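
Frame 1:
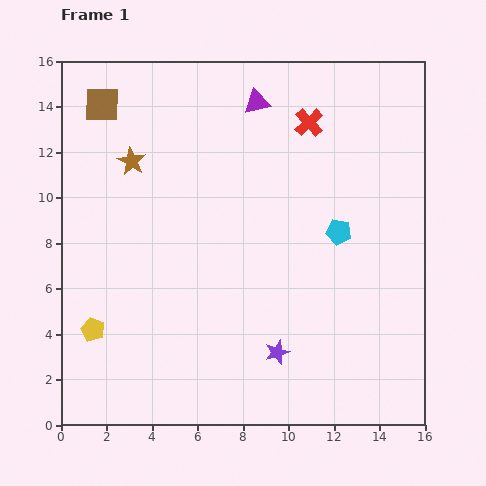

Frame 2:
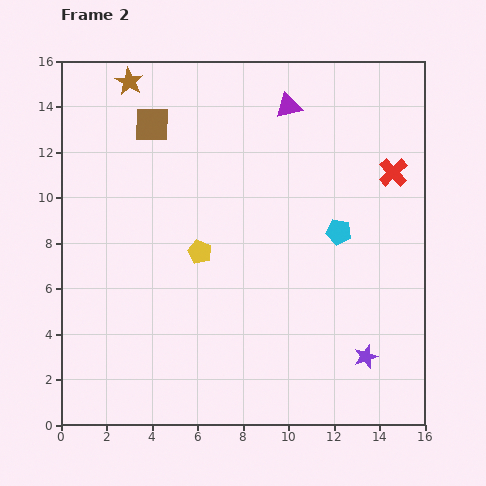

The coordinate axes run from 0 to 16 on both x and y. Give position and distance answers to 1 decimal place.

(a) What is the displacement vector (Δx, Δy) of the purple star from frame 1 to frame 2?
(3.9, -0.2)

The purple star was at (9.5, 3.2) in frame 1 and (13.4, 3.0) in frame 2.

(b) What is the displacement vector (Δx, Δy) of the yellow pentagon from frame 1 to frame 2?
(4.7, 3.4)

The yellow pentagon was at (1.4, 4.2) in frame 1 and (6.1, 7.6) in frame 2.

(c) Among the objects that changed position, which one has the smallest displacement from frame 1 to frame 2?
the purple triangle

(moved 1.4)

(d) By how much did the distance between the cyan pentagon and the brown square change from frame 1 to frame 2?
-2.3

Distance in frame 1: 11.8. Distance in frame 2: 9.5.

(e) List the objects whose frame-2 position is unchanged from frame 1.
the cyan pentagon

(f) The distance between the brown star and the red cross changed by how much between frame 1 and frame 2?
+4.3

Distance in frame 1: 8.0. Distance in frame 2: 12.3.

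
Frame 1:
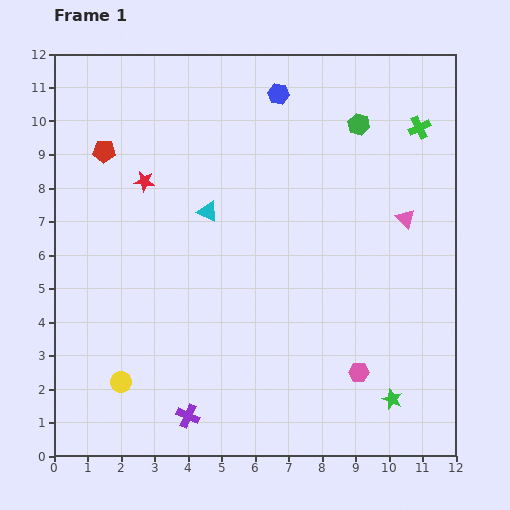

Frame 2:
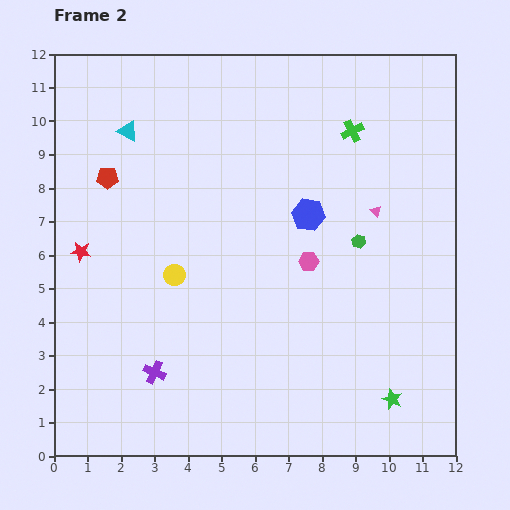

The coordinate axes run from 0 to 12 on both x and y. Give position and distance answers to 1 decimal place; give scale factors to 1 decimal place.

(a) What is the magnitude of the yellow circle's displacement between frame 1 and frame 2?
3.6

The yellow circle moved from (2.0, 2.2) to (3.6, 5.4), a distance of √(1.6² + 3.2²) ≈ 3.6.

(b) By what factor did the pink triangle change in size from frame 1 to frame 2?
0.6×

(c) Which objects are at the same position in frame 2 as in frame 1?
the green star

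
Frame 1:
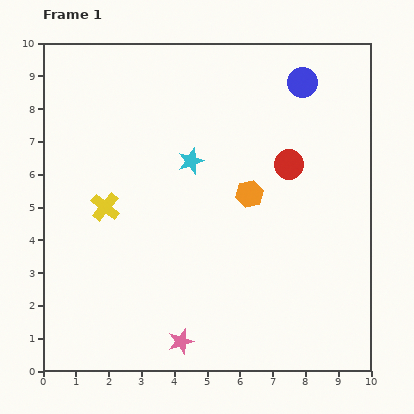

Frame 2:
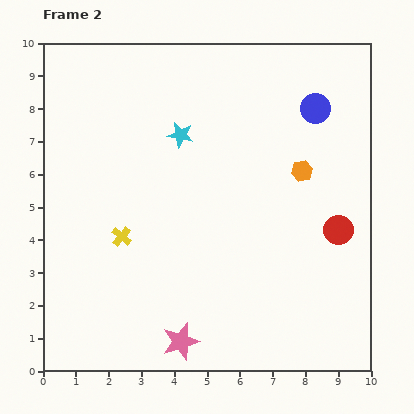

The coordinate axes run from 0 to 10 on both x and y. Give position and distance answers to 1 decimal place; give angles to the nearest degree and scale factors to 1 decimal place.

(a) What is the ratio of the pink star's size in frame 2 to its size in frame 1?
1.5×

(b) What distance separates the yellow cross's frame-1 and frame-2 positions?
1.0

The yellow cross moved from (1.9, 5.0) to (2.4, 4.1), a distance of √(0.5² + 0.9²) ≈ 1.0.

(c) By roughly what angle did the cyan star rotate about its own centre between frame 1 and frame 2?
30° clockwise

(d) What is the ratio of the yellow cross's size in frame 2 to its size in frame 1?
0.7×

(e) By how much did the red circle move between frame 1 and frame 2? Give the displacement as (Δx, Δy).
(1.5, -2.0)

The red circle was at (7.5, 6.3) in frame 1 and (9.0, 4.3) in frame 2.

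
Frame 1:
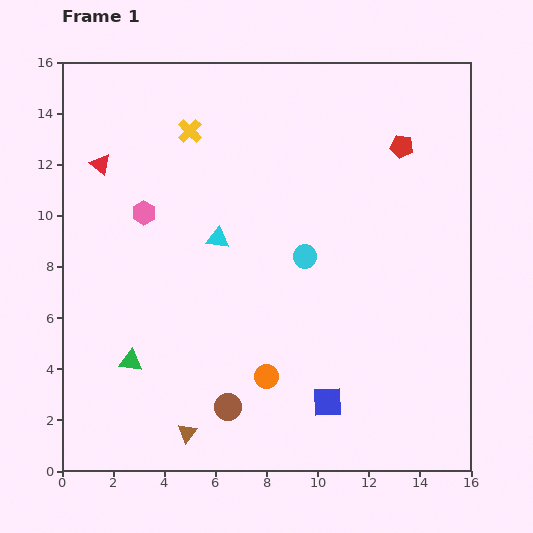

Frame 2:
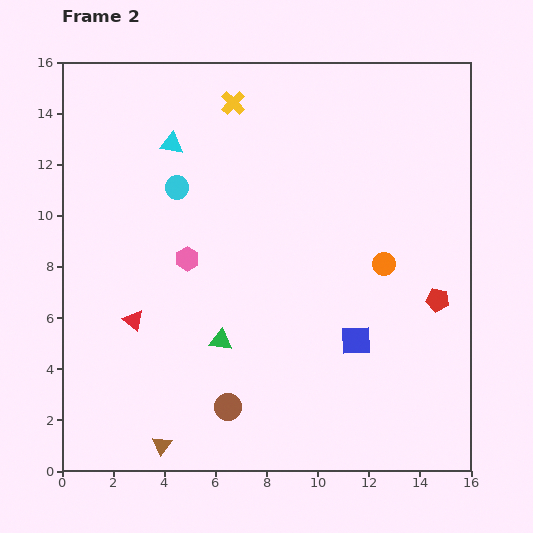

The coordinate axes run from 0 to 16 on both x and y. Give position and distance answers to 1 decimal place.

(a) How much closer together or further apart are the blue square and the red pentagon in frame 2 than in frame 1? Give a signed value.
-6.8

Distance in frame 1: 10.4. Distance in frame 2: 3.6.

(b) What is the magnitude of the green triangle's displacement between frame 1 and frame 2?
3.6

The green triangle moved from (2.7, 4.3) to (6.2, 5.1), a distance of √(3.5² + 0.8²) ≈ 3.6.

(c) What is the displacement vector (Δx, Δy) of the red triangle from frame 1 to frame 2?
(1.3, -6.1)

The red triangle was at (1.5, 12.0) in frame 1 and (2.8, 5.9) in frame 2.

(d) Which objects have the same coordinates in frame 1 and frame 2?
the brown circle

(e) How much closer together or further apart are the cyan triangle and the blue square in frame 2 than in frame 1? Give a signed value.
+2.8

Distance in frame 1: 7.7. Distance in frame 2: 10.5.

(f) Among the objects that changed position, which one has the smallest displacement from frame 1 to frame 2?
the brown triangle

(moved 1.1)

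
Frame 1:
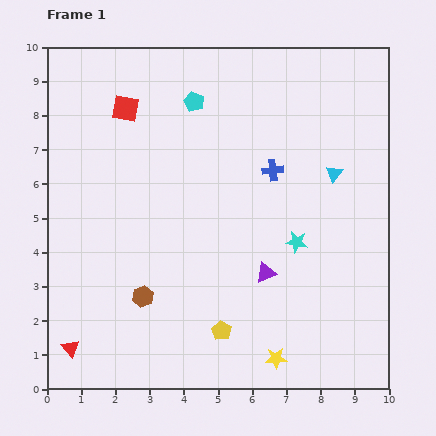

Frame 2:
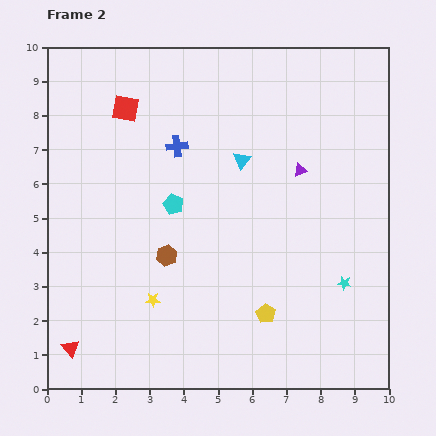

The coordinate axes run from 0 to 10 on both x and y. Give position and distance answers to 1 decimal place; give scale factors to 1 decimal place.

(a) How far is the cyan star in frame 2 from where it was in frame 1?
1.8

The cyan star moved from (7.3, 4.3) to (8.7, 3.1), a distance of √(1.4² + 1.2²) ≈ 1.8.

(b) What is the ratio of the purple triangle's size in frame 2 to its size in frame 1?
0.6×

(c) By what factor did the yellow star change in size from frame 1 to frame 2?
0.7×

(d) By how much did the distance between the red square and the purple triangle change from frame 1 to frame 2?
-0.9

Distance in frame 1: 6.3. Distance in frame 2: 5.4.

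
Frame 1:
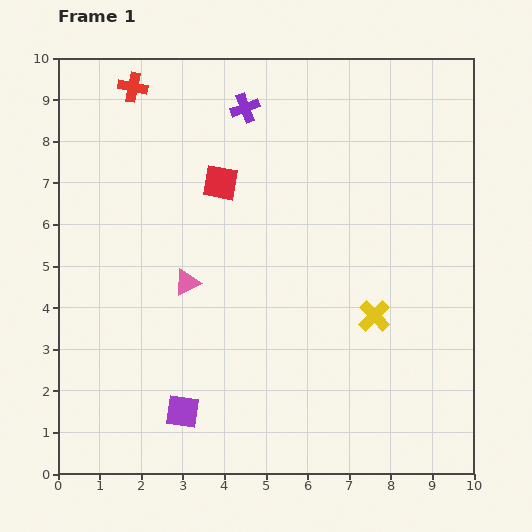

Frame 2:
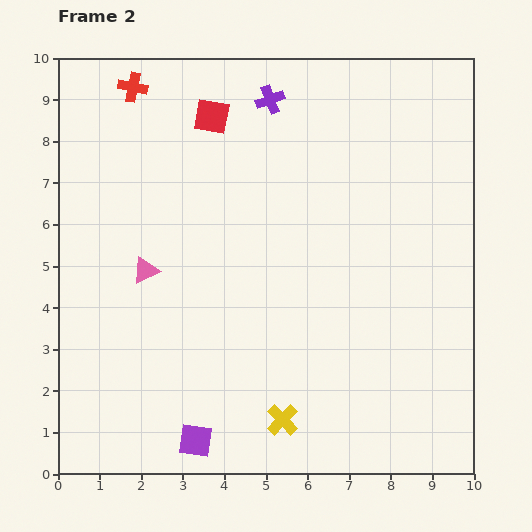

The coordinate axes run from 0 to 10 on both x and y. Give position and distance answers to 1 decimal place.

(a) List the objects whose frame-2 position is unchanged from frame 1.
the red cross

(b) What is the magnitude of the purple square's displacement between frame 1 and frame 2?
0.8

The purple square moved from (3.0, 1.5) to (3.3, 0.8), a distance of √(0.3² + 0.7²) ≈ 0.8.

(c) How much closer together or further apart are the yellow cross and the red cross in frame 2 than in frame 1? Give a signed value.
+0.8

Distance in frame 1: 8.0. Distance in frame 2: 8.8.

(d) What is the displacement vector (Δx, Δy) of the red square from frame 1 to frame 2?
(-0.2, 1.6)

The red square was at (3.9, 7.0) in frame 1 and (3.7, 8.6) in frame 2.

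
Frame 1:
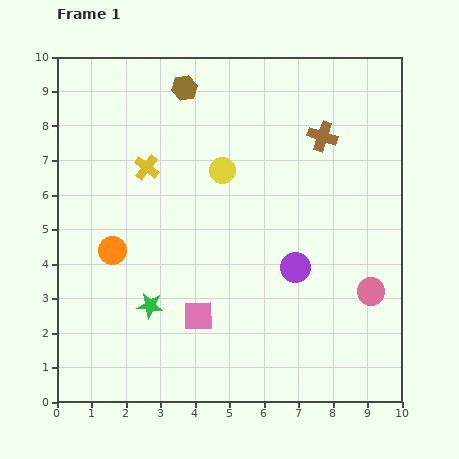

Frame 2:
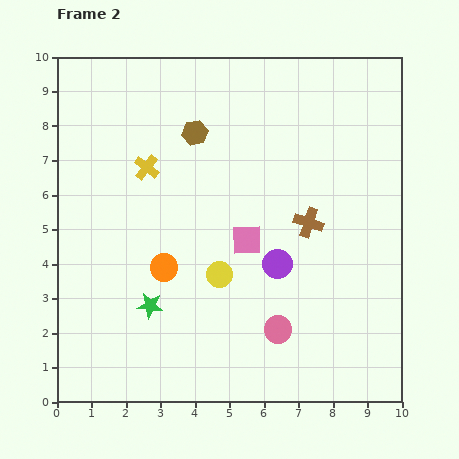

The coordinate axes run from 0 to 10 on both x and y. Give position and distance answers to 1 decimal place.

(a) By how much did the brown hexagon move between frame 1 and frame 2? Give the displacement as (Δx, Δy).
(0.3, -1.3)

The brown hexagon was at (3.7, 9.1) in frame 1 and (4.0, 7.8) in frame 2.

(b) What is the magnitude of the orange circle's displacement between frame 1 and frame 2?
1.6

The orange circle moved from (1.6, 4.4) to (3.1, 3.9), a distance of √(1.5² + 0.5²) ≈ 1.6.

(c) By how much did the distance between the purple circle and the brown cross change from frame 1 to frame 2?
-2.4

Distance in frame 1: 3.9. Distance in frame 2: 1.5.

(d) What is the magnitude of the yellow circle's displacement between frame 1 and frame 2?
3.0

The yellow circle moved from (4.8, 6.7) to (4.7, 3.7), a distance of √(0.1² + 3.0²) ≈ 3.0.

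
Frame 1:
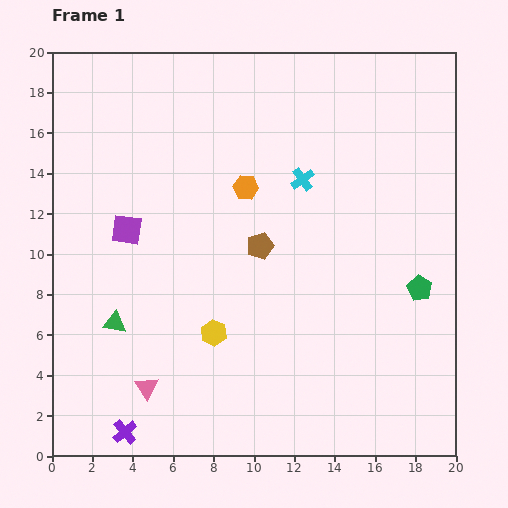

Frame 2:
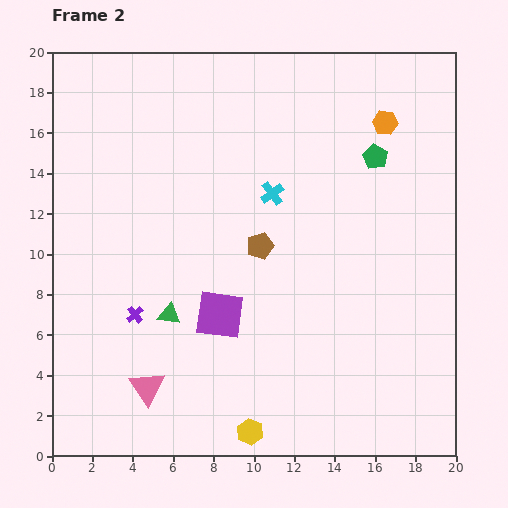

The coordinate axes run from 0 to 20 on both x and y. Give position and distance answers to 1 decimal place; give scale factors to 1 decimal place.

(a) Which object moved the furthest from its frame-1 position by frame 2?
the orange hexagon

(moved 7.6; next 6.9)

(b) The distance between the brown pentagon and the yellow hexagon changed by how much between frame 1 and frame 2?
+4.3

Distance in frame 1: 4.9. Distance in frame 2: 9.2.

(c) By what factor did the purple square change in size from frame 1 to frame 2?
1.6×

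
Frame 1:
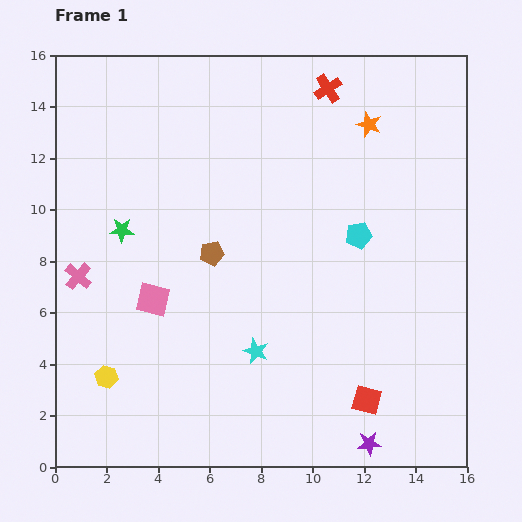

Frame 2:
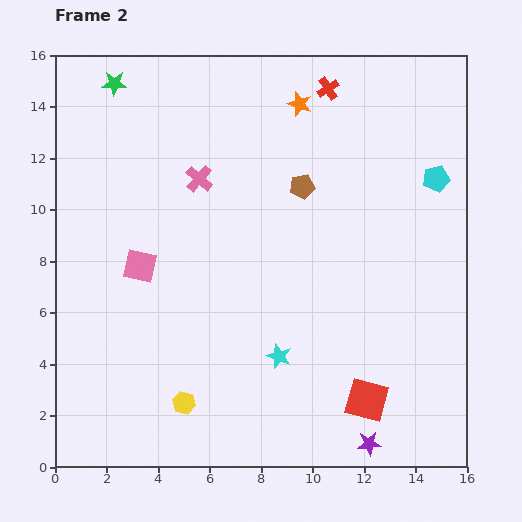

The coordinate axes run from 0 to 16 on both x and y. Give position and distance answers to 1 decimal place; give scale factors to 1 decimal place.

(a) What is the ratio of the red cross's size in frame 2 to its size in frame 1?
0.8×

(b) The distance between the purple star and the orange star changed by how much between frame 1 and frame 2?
+1.1

Distance in frame 1: 12.4. Distance in frame 2: 13.5.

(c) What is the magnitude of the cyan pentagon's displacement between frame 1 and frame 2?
3.7

The cyan pentagon moved from (11.8, 9.0) to (14.8, 11.2), a distance of √(3.0² + 2.2²) ≈ 3.7.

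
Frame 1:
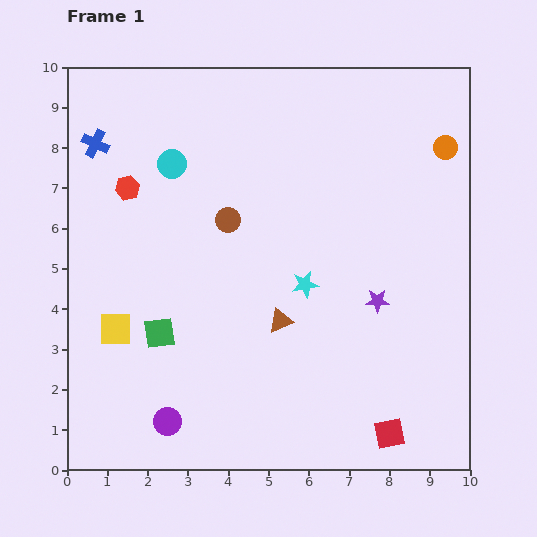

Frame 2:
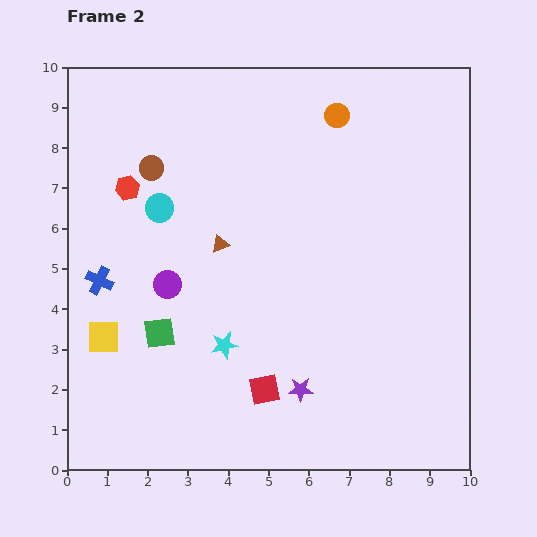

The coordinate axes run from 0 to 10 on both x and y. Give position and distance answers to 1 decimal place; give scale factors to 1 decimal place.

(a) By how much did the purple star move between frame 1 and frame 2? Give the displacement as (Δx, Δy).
(-1.9, -2.2)

The purple star was at (7.7, 4.2) in frame 1 and (5.8, 2.0) in frame 2.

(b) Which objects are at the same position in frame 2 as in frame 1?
the red hexagon, the green square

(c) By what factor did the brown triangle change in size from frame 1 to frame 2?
0.7×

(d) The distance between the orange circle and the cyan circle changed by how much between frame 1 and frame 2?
-1.8

Distance in frame 1: 6.8. Distance in frame 2: 5.0.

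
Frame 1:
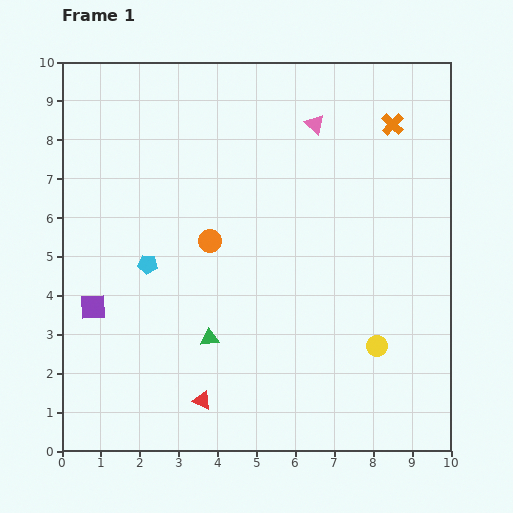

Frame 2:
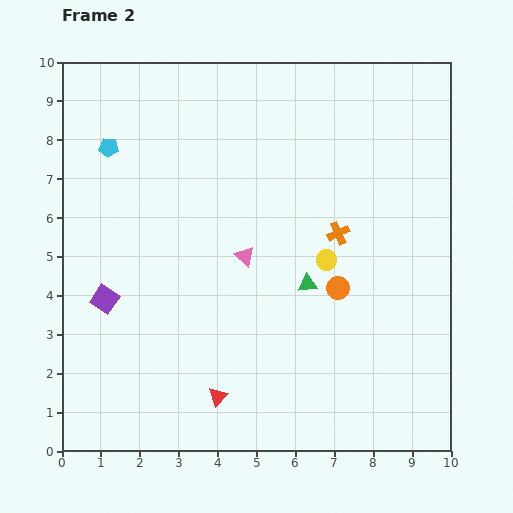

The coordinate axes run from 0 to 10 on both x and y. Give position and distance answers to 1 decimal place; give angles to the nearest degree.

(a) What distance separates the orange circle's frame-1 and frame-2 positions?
3.5

The orange circle moved from (3.8, 5.4) to (7.1, 4.2), a distance of √(3.3² + 1.2²) ≈ 3.5.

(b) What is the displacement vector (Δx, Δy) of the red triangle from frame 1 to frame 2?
(0.4, 0.1)

The red triangle was at (3.6, 1.3) in frame 1 and (4.0, 1.4) in frame 2.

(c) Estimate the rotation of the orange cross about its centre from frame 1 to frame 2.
22° clockwise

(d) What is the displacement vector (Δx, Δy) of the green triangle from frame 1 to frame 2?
(2.5, 1.4)

The green triangle was at (3.8, 2.9) in frame 1 and (6.3, 4.3) in frame 2.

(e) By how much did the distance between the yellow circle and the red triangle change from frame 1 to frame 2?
-0.2

Distance in frame 1: 4.7. Distance in frame 2: 4.5.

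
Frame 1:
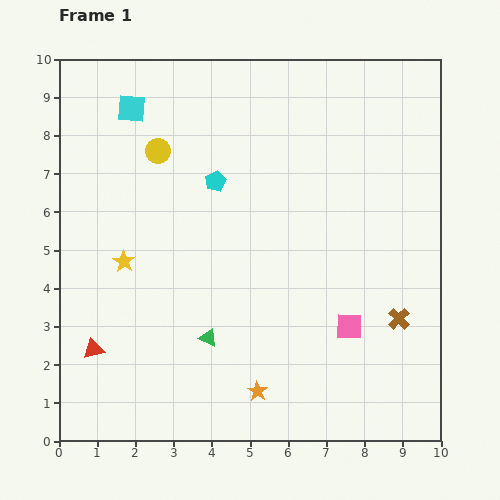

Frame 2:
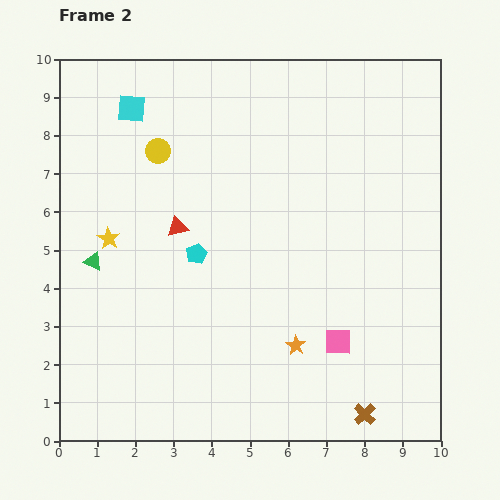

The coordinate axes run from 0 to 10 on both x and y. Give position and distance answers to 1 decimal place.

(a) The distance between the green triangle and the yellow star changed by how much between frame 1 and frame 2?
-2.3

Distance in frame 1: 3.0. Distance in frame 2: 0.7.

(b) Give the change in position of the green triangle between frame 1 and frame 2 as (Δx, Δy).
(-3.0, 2.0)

The green triangle was at (3.9, 2.7) in frame 1 and (0.9, 4.7) in frame 2.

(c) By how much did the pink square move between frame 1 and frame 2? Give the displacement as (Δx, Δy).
(-0.3, -0.4)

The pink square was at (7.6, 3.0) in frame 1 and (7.3, 2.6) in frame 2.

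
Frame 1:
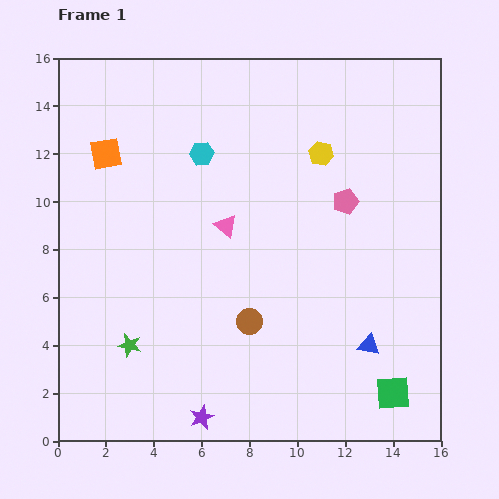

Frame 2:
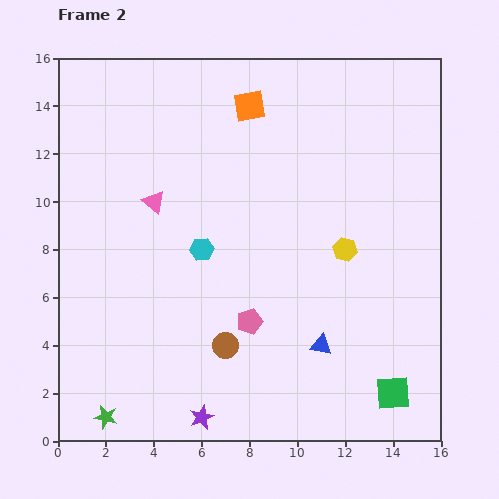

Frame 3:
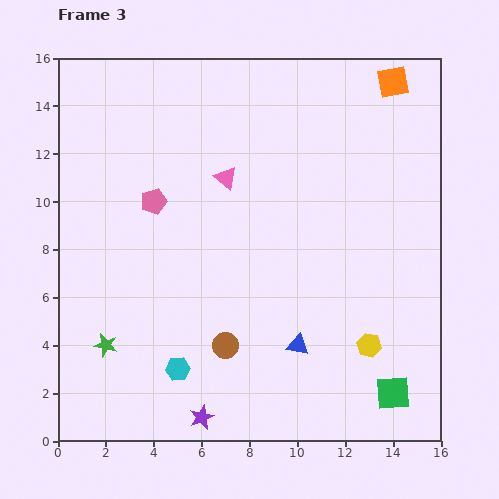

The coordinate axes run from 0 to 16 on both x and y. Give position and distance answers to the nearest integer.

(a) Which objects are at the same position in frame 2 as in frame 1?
the green square, the purple star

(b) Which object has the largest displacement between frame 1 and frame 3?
the orange square

(moved 12; next 9)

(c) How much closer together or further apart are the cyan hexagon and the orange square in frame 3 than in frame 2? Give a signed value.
+9

Distance in frame 2: 6. Distance in frame 3: 15.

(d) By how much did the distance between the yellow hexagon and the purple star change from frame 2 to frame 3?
-1

Distance in frame 2: 9. Distance in frame 3: 8.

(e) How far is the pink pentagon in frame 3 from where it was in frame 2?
6

The pink pentagon moved from (8, 5) to (4, 10), a distance of √(4² + 5²) ≈ 6.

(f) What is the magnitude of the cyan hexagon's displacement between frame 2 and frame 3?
5

The cyan hexagon moved from (6, 8) to (5, 3), a distance of √(1² + 5²) ≈ 5.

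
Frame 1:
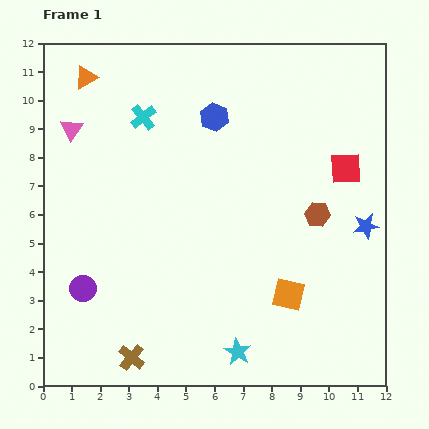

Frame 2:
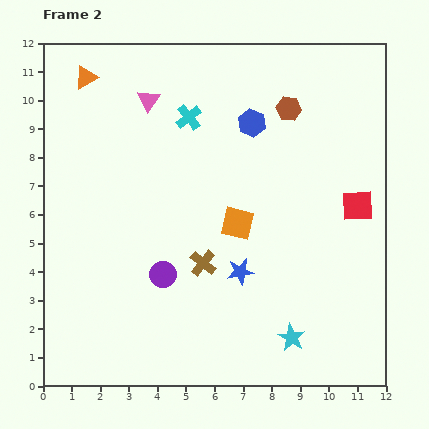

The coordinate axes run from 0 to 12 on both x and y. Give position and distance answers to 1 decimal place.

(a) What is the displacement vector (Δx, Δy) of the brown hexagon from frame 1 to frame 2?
(-1.0, 3.7)

The brown hexagon was at (9.6, 6.0) in frame 1 and (8.6, 9.7) in frame 2.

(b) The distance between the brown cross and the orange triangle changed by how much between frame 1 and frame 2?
-2.2

Distance in frame 1: 9.9. Distance in frame 2: 7.7.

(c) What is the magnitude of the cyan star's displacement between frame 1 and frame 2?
2.0

The cyan star moved from (6.8, 1.2) to (8.7, 1.7), a distance of √(1.9² + 0.5²) ≈ 2.0.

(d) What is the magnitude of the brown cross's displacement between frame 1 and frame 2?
4.1

The brown cross moved from (3.1, 1.0) to (5.6, 4.3), a distance of √(2.5² + 3.3²) ≈ 4.1.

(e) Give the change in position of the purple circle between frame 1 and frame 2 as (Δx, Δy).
(2.8, 0.5)

The purple circle was at (1.4, 3.4) in frame 1 and (4.2, 3.9) in frame 2.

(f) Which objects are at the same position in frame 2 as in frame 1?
the orange triangle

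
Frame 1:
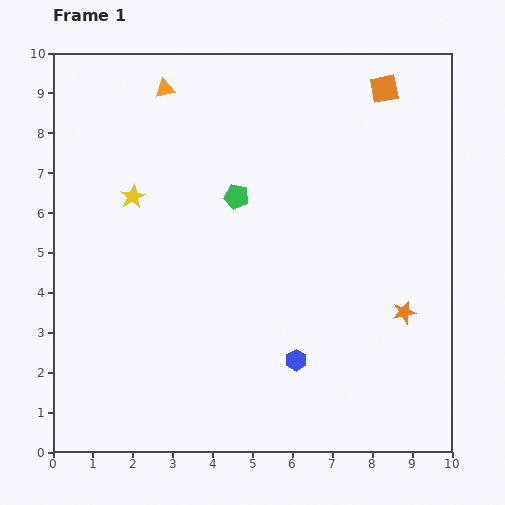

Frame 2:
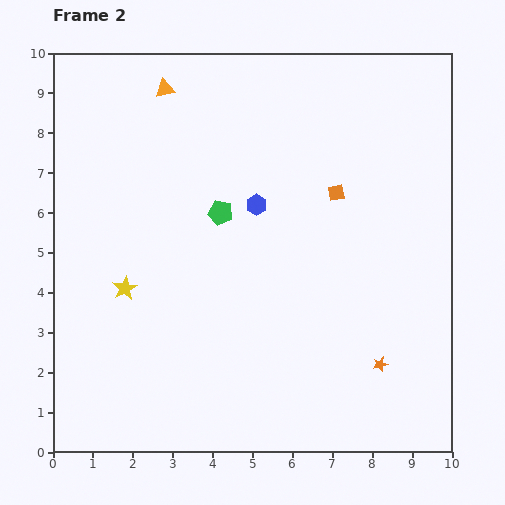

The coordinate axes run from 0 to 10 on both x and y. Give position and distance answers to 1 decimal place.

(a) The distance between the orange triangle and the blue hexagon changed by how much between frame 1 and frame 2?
-3.9

Distance in frame 1: 7.6. Distance in frame 2: 3.7.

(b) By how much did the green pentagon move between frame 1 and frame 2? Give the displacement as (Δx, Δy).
(-0.4, -0.4)

The green pentagon was at (4.6, 6.4) in frame 1 and (4.2, 6.0) in frame 2.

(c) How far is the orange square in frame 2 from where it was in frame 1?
2.9

The orange square moved from (8.3, 9.1) to (7.1, 6.5), a distance of √(1.2² + 2.6²) ≈ 2.9.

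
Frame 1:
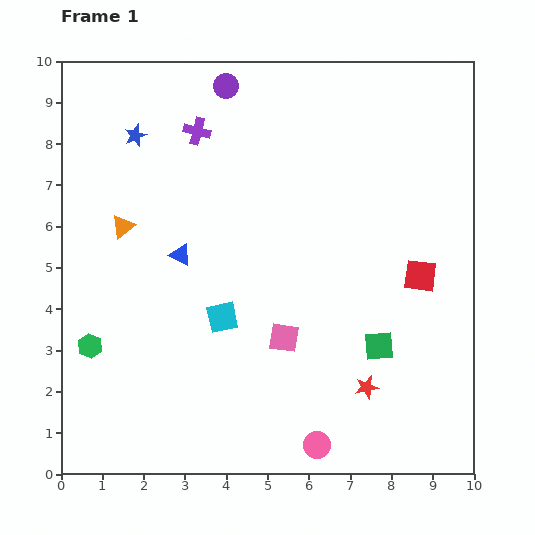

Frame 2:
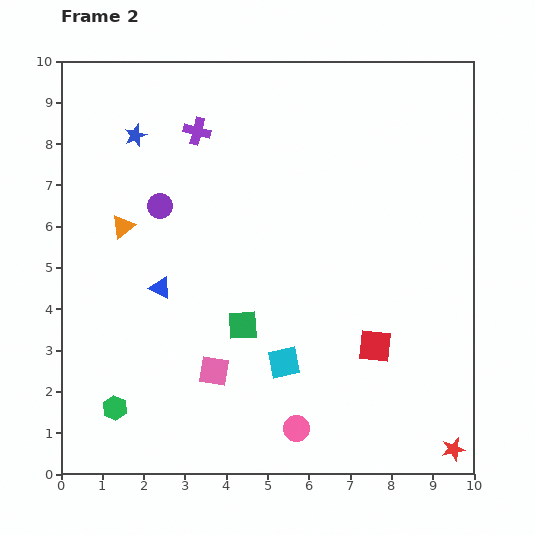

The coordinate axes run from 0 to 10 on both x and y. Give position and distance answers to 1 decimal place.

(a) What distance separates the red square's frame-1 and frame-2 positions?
2.0

The red square moved from (8.7, 4.8) to (7.6, 3.1), a distance of √(1.1² + 1.7²) ≈ 2.0.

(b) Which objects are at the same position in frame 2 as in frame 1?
the purple cross, the blue star, the orange triangle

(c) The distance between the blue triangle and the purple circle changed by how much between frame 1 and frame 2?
-2.2

Distance in frame 1: 4.2. Distance in frame 2: 2.0.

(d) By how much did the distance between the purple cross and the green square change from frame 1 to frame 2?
-2.0

Distance in frame 1: 6.8. Distance in frame 2: 4.8.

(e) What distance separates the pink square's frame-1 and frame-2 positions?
1.9

The pink square moved from (5.4, 3.3) to (3.7, 2.5), a distance of √(1.7² + 0.8²) ≈ 1.9.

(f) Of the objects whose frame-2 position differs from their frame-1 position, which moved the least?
the pink circle

(moved 0.6)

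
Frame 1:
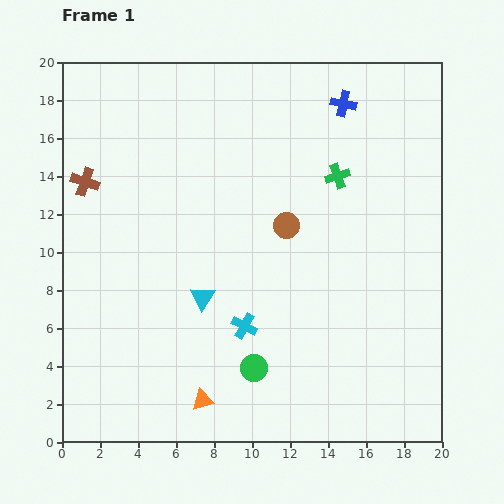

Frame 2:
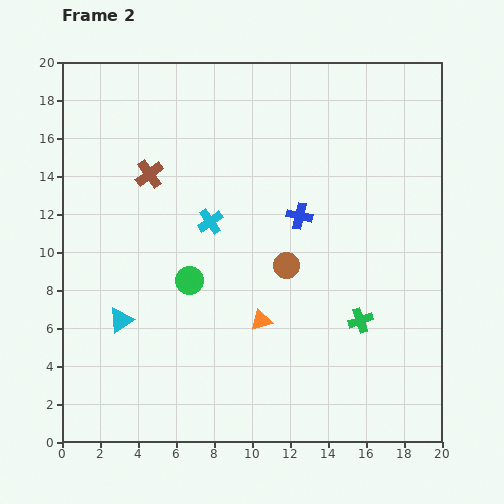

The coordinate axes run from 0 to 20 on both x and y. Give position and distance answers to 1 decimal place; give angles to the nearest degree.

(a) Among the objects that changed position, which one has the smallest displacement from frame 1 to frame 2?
the brown circle

(moved 2.1)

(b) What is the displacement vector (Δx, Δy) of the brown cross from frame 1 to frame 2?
(3.4, 0.4)

The brown cross was at (1.2, 13.7) in frame 1 and (4.6, 14.1) in frame 2.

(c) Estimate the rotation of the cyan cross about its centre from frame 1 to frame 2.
27° clockwise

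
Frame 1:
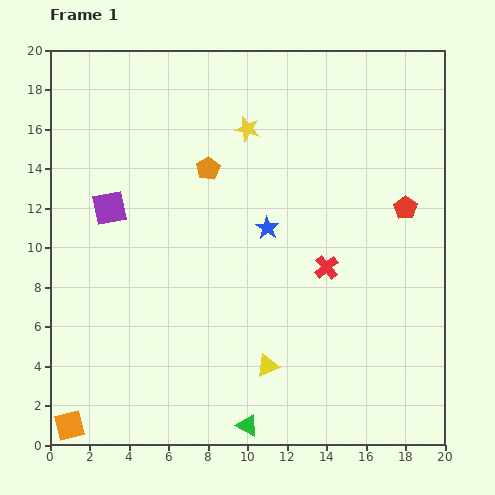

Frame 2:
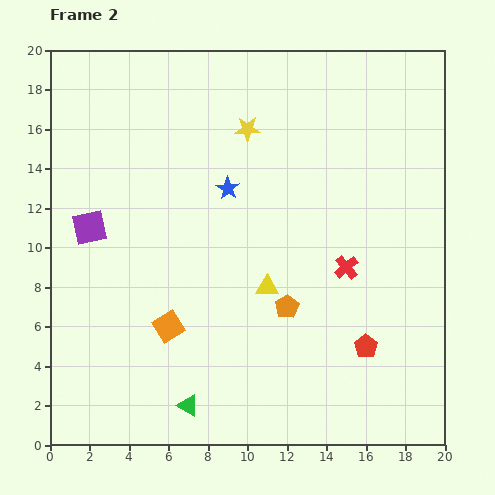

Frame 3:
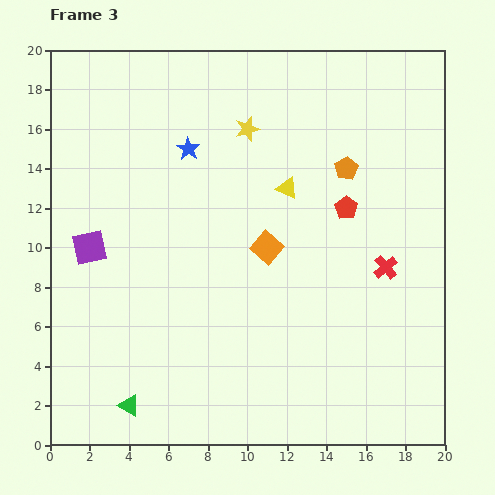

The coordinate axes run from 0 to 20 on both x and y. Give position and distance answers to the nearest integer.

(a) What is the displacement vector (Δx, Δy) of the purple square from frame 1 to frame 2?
(-1, -1)

The purple square was at (3, 12) in frame 1 and (2, 11) in frame 2.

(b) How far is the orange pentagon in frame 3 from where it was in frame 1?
7

The orange pentagon moved from (8, 14) to (15, 14), a distance of √(7² + 0²) ≈ 7.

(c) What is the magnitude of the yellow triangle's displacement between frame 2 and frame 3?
5

The yellow triangle moved from (11, 8) to (12, 13), a distance of √(1² + 5²) ≈ 5.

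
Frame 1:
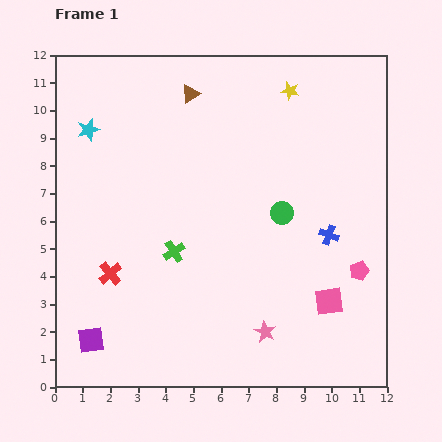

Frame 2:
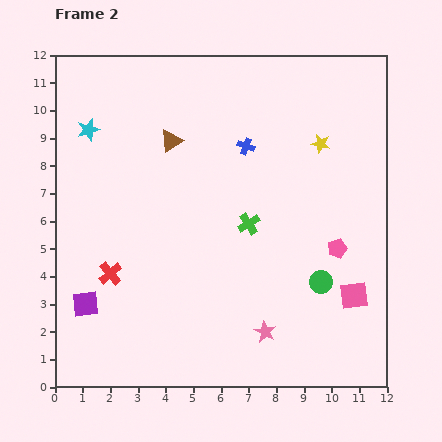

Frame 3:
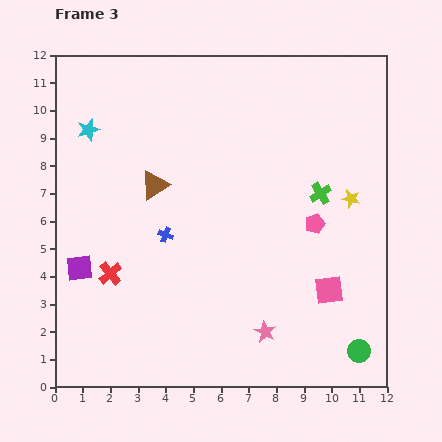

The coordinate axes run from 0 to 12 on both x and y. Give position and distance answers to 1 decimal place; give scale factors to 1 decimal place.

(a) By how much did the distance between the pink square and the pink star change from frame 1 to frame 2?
+1.0

Distance in frame 1: 2.5. Distance in frame 2: 3.5.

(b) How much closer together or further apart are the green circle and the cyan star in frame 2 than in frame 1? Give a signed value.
+2.4

Distance in frame 1: 7.6. Distance in frame 2: 10.0.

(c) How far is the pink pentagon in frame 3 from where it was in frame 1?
2.3

The pink pentagon moved from (11.0, 4.2) to (9.4, 5.9), a distance of √(1.6² + 1.7²) ≈ 2.3.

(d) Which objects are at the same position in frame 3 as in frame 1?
the red cross, the pink star, the cyan star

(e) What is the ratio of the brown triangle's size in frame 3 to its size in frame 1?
1.6×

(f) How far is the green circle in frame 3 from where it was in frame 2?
2.9

The green circle moved from (9.6, 3.8) to (11.0, 1.3), a distance of √(1.4² + 2.5²) ≈ 2.9.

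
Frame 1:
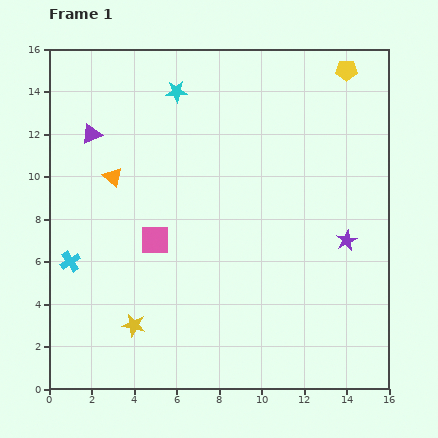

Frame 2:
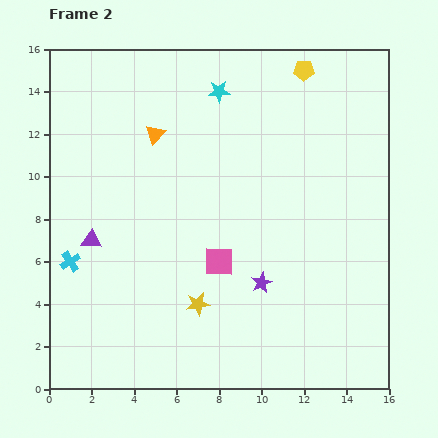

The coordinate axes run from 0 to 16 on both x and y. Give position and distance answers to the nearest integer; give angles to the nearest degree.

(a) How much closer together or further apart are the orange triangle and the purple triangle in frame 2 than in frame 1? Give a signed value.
+4

Distance in frame 1: 2. Distance in frame 2: 6.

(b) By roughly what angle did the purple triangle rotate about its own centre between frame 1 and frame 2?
28° clockwise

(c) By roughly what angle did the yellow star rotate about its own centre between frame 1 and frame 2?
21° counter-clockwise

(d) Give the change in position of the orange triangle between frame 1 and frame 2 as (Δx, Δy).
(2, 2)

The orange triangle was at (3, 10) in frame 1 and (5, 12) in frame 2.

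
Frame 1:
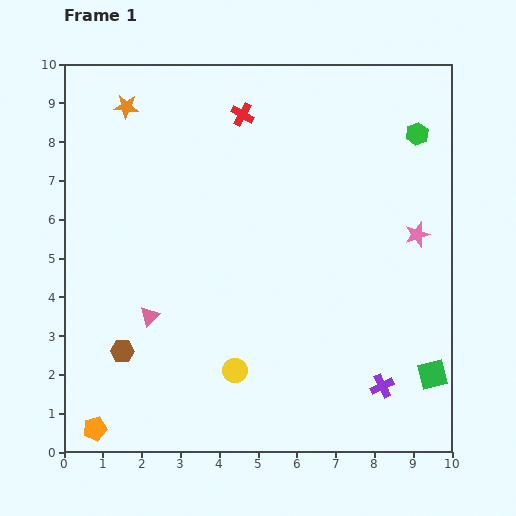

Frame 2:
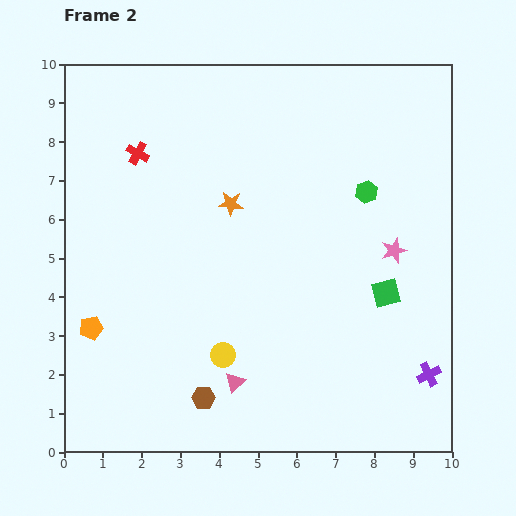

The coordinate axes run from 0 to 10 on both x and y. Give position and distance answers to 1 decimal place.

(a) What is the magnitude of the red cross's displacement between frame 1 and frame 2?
2.9

The red cross moved from (4.6, 8.7) to (1.9, 7.7), a distance of √(2.7² + 1.0²) ≈ 2.9.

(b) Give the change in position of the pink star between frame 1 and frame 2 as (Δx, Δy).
(-0.6, -0.4)

The pink star was at (9.1, 5.6) in frame 1 and (8.5, 5.2) in frame 2.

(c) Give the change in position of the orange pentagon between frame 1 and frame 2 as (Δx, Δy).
(-0.1, 2.6)

The orange pentagon was at (0.8, 0.6) in frame 1 and (0.7, 3.2) in frame 2.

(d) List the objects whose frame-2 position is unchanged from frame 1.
none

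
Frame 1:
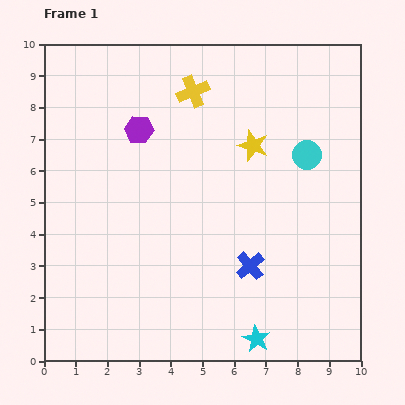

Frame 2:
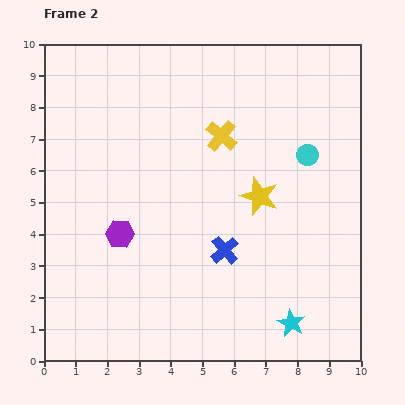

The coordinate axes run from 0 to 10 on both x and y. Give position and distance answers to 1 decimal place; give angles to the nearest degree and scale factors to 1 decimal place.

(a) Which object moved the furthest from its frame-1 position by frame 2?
the purple hexagon

(moved 3.4; next 1.7)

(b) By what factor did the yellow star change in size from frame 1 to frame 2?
1.3×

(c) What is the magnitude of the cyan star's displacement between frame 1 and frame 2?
1.2

The cyan star moved from (6.7, 0.7) to (7.8, 1.2), a distance of √(1.1² + 0.5²) ≈ 1.2.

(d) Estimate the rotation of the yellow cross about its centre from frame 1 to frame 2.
28° counter-clockwise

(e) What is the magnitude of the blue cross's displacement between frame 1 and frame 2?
0.9

The blue cross moved from (6.5, 3.0) to (5.7, 3.5), a distance of √(0.8² + 0.5²) ≈ 0.9.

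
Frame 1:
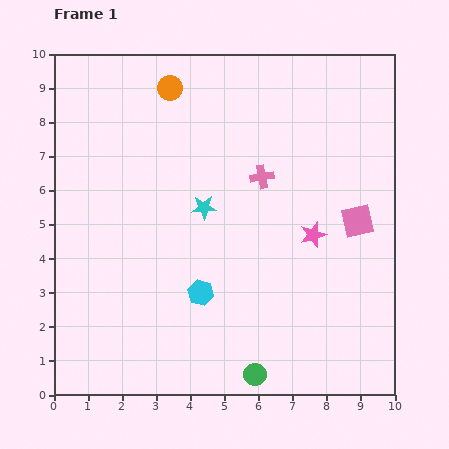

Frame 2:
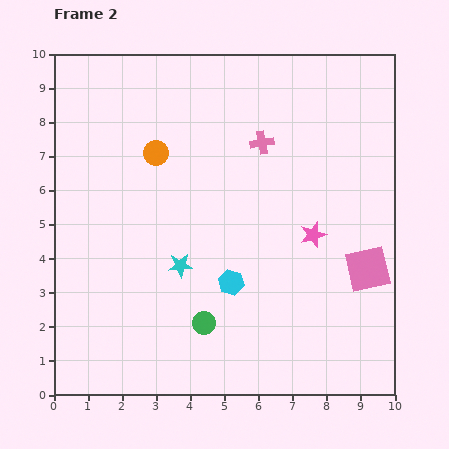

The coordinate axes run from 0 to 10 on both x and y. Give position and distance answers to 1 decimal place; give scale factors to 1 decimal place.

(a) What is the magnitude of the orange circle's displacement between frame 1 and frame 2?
1.9

The orange circle moved from (3.4, 9.0) to (3.0, 7.1), a distance of √(0.4² + 1.9²) ≈ 1.9.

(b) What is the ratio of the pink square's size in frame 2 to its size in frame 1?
1.4×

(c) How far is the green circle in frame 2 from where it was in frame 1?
2.1

The green circle moved from (5.9, 0.6) to (4.4, 2.1), a distance of √(1.5² + 1.5²) ≈ 2.1.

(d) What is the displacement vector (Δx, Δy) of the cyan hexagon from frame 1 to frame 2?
(0.9, 0.3)

The cyan hexagon was at (4.3, 3.0) in frame 1 and (5.2, 3.3) in frame 2.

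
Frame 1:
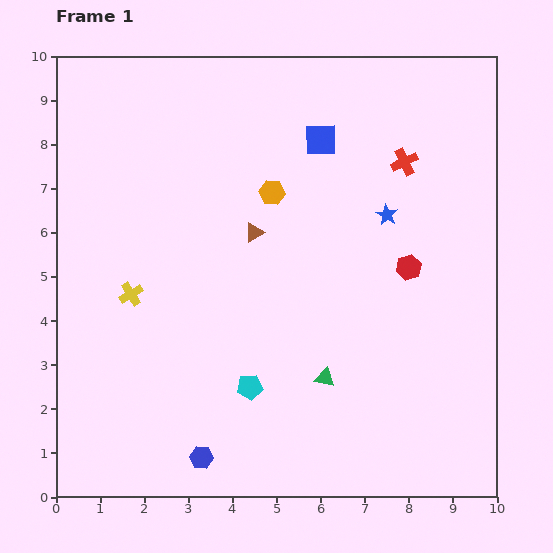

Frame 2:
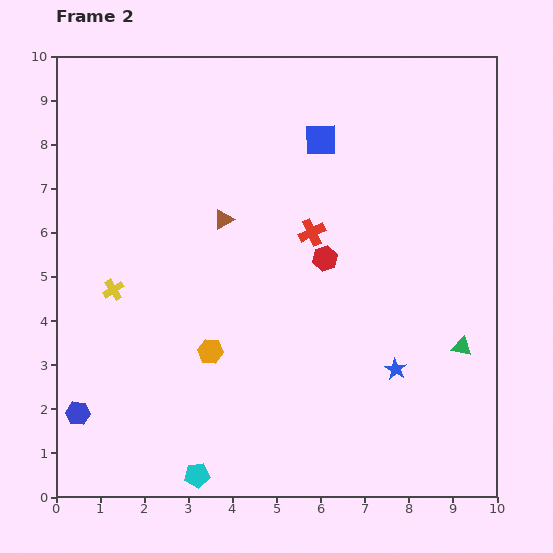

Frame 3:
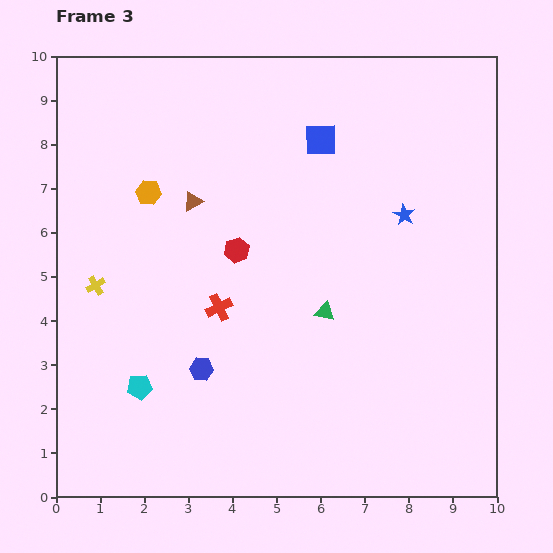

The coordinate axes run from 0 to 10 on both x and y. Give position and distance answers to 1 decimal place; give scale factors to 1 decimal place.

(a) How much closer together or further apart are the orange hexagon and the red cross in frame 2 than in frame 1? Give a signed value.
+0.4

Distance in frame 1: 3.1. Distance in frame 2: 3.5.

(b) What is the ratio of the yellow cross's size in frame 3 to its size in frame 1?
0.8×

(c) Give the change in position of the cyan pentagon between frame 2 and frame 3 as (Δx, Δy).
(-1.3, 2.0)

The cyan pentagon was at (3.2, 0.5) in frame 2 and (1.9, 2.5) in frame 3.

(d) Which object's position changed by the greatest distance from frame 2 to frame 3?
the orange hexagon

(moved 3.9; next 3.5)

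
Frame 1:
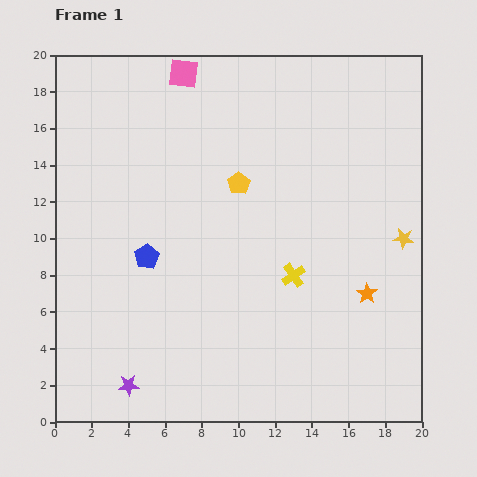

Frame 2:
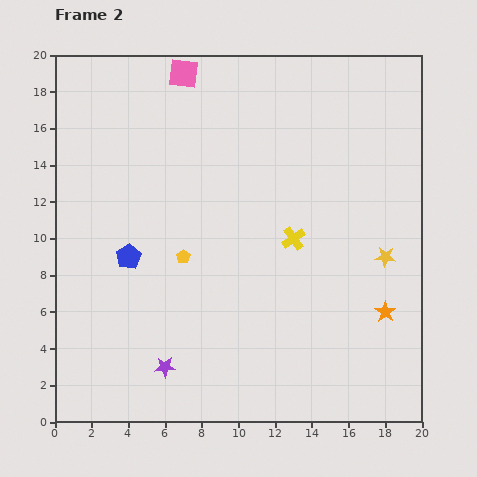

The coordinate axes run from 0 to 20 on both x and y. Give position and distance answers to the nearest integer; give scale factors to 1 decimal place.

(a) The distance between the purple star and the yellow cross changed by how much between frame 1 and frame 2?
-1

Distance in frame 1: 11. Distance in frame 2: 10.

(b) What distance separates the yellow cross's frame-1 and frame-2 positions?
2

The yellow cross moved from (13, 8) to (13, 10), a distance of √(0² + 2²) ≈ 2.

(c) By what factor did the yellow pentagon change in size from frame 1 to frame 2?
0.6×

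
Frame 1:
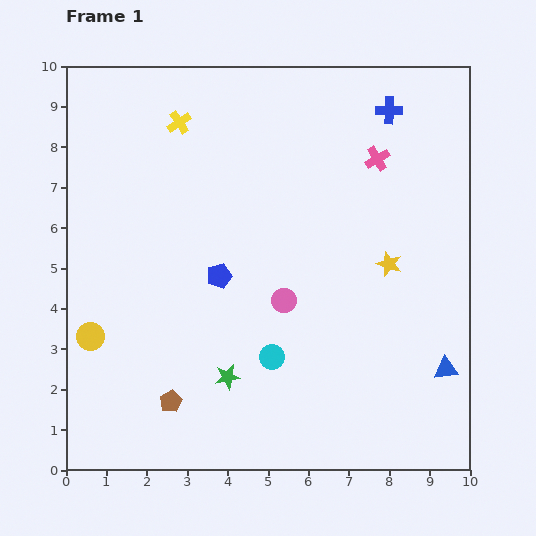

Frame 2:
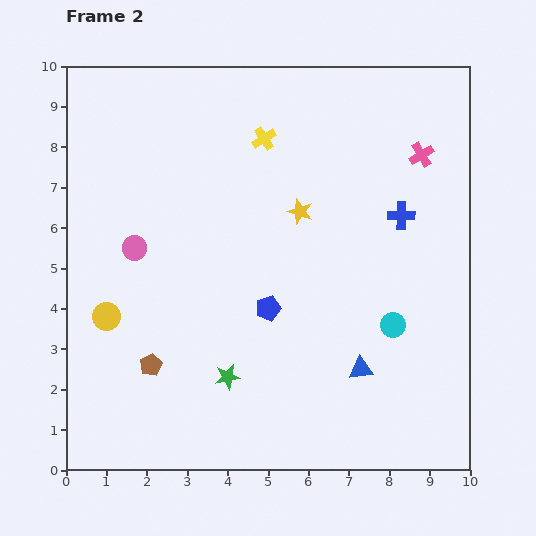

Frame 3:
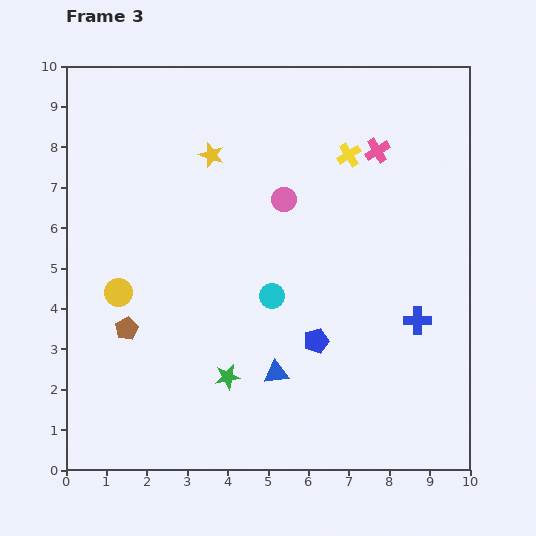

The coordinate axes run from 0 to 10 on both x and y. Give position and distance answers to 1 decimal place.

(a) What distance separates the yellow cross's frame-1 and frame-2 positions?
2.1

The yellow cross moved from (2.8, 8.6) to (4.9, 8.2), a distance of √(2.1² + 0.4²) ≈ 2.1.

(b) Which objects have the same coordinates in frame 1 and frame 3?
the green star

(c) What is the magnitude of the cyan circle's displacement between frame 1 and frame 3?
1.5

The cyan circle moved from (5.1, 2.8) to (5.1, 4.3), a distance of √(0.0² + 1.5²) ≈ 1.5.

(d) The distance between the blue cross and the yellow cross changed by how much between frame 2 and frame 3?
+0.5

Distance in frame 2: 3.9. Distance in frame 3: 4.4.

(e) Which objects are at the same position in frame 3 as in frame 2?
the green star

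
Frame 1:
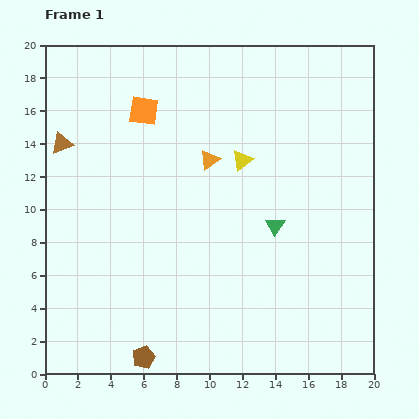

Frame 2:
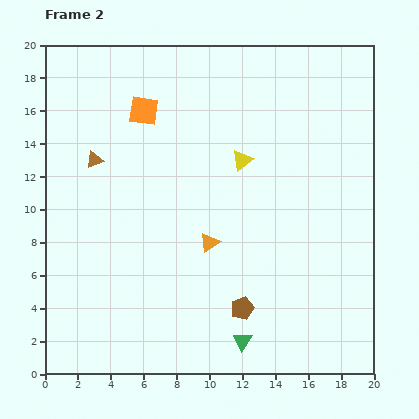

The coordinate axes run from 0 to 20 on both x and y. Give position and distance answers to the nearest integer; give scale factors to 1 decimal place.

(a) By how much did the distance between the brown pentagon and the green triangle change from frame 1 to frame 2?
-9

Distance in frame 1: 11. Distance in frame 2: 2.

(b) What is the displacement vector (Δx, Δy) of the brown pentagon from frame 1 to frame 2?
(6, 3)

The brown pentagon was at (6, 1) in frame 1 and (12, 4) in frame 2.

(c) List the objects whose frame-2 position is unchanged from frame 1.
the yellow triangle, the orange square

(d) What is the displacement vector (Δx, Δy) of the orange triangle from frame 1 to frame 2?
(0, -5)

The orange triangle was at (10, 13) in frame 1 and (10, 8) in frame 2.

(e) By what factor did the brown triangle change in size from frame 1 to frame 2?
0.8×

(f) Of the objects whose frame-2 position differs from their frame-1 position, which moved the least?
the brown triangle

(moved 2)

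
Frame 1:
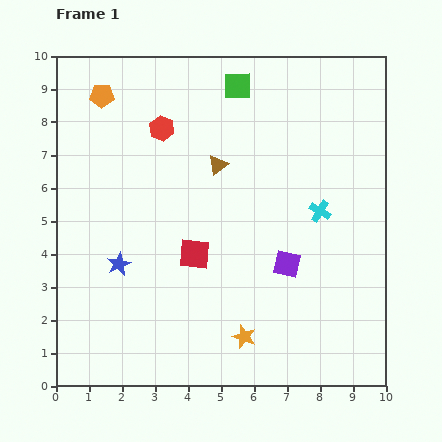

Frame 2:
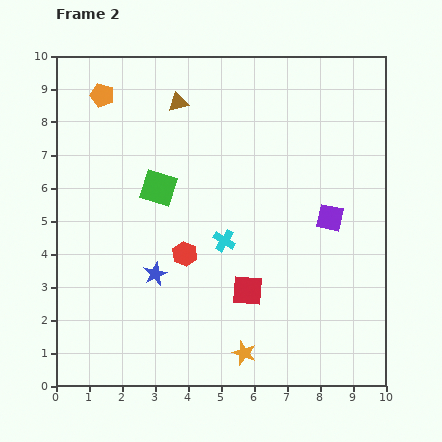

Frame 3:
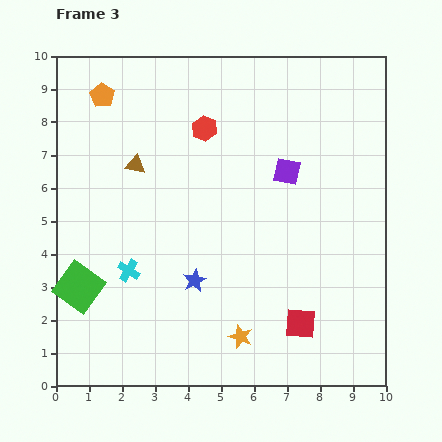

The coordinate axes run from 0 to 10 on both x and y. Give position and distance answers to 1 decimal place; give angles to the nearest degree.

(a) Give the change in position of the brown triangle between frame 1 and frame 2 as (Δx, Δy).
(-1.2, 1.9)

The brown triangle was at (4.9, 6.7) in frame 1 and (3.7, 8.6) in frame 2.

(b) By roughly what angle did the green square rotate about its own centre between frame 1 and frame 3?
36° clockwise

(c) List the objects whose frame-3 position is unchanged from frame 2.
the orange pentagon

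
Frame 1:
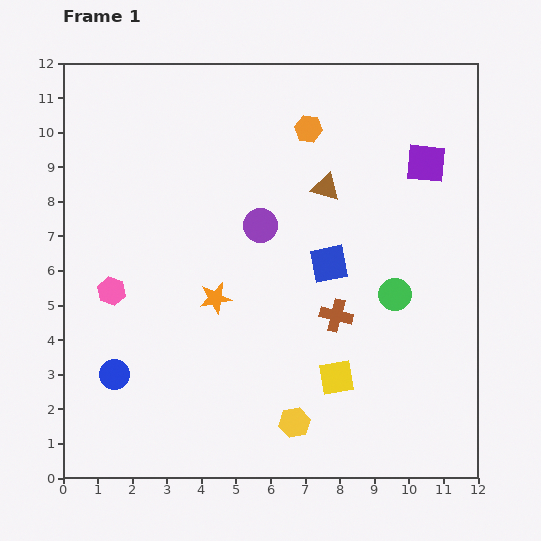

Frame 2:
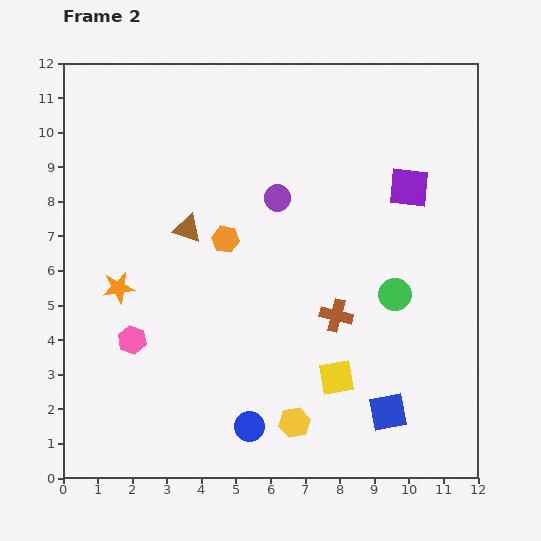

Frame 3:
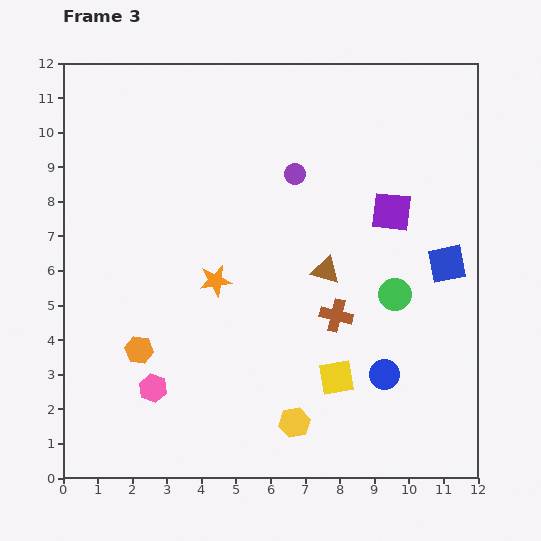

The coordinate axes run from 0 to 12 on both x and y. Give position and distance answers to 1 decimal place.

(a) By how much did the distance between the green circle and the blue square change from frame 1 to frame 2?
+1.3

Distance in frame 1: 2.1. Distance in frame 2: 3.4.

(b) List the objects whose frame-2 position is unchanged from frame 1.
the yellow hexagon, the green circle, the yellow square, the brown cross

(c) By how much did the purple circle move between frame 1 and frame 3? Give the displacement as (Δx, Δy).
(1.0, 1.5)

The purple circle was at (5.7, 7.3) in frame 1 and (6.7, 8.8) in frame 3.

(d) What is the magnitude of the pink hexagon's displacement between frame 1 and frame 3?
3.0

The pink hexagon moved from (1.4, 5.4) to (2.6, 2.6), a distance of √(1.2² + 2.8²) ≈ 3.0.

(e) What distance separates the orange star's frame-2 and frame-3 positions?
2.8

The orange star moved from (1.6, 5.5) to (4.4, 5.7), a distance of √(2.8² + 0.2²) ≈ 2.8.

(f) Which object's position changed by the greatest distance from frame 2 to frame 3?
the blue square

(moved 4.6; next 4.2)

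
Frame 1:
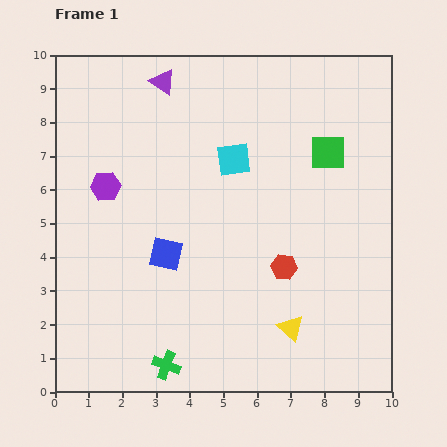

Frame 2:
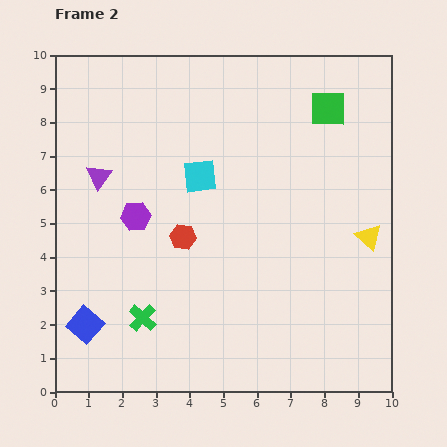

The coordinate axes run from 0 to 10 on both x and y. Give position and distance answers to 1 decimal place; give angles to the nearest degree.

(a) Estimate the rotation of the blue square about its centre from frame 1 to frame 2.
29° clockwise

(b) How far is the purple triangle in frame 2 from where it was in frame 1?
3.4

The purple triangle moved from (3.2, 9.2) to (1.3, 6.4), a distance of √(1.9² + 2.8²) ≈ 3.4.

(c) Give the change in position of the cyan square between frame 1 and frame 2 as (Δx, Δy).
(-1.0, -0.5)

The cyan square was at (5.3, 6.9) in frame 1 and (4.3, 6.4) in frame 2.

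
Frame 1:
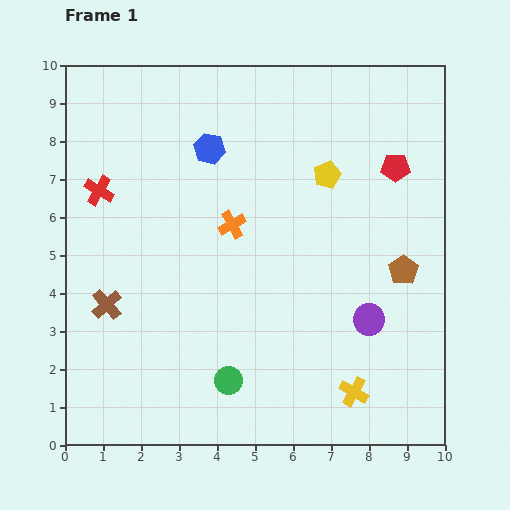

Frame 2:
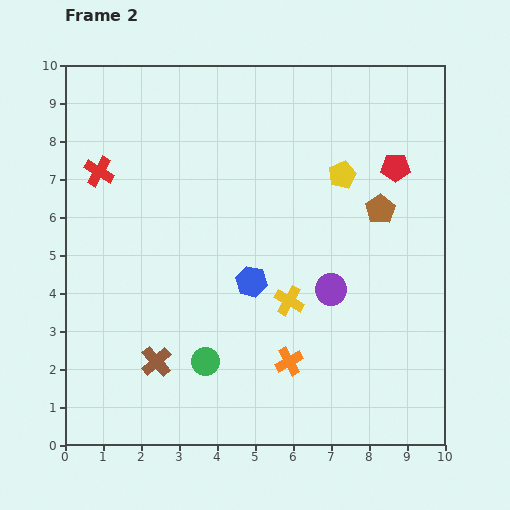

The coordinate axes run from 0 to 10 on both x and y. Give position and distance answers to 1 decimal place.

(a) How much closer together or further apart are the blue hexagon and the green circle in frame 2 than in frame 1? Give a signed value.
-3.7

Distance in frame 1: 6.1. Distance in frame 2: 2.4.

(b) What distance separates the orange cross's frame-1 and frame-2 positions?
3.9

The orange cross moved from (4.4, 5.8) to (5.9, 2.2), a distance of √(1.5² + 3.6²) ≈ 3.9.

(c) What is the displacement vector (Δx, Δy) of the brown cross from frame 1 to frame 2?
(1.3, -1.5)

The brown cross was at (1.1, 3.7) in frame 1 and (2.4, 2.2) in frame 2.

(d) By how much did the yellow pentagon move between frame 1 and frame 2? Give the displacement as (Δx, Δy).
(0.4, 0.0)

The yellow pentagon was at (6.9, 7.1) in frame 1 and (7.3, 7.1) in frame 2.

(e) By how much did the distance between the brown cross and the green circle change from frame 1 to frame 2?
-2.5

Distance in frame 1: 3.8. Distance in frame 2: 1.3.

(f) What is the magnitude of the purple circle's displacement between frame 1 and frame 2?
1.3

The purple circle moved from (8.0, 3.3) to (7.0, 4.1), a distance of √(1.0² + 0.8²) ≈ 1.3.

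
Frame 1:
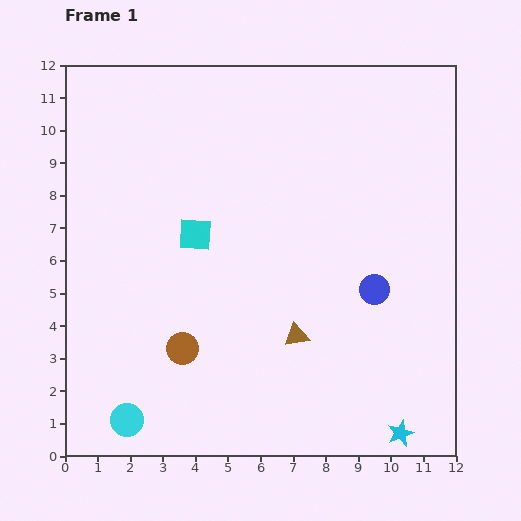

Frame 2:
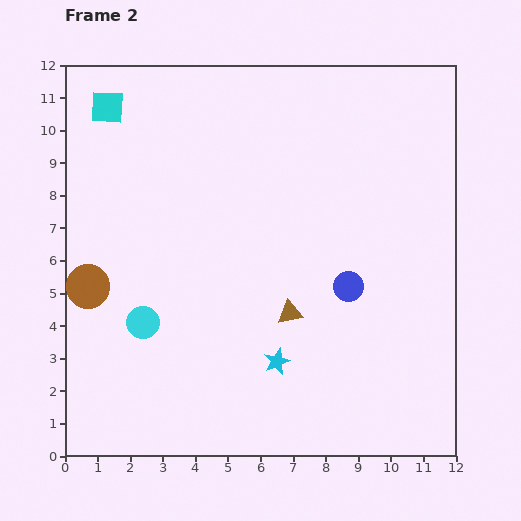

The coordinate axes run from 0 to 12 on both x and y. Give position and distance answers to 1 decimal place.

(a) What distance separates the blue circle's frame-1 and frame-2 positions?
0.8

The blue circle moved from (9.5, 5.1) to (8.7, 5.2), a distance of √(0.8² + 0.1²) ≈ 0.8.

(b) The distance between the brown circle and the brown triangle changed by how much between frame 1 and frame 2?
+2.8

Distance in frame 1: 3.5. Distance in frame 2: 6.3.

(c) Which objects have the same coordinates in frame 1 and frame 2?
none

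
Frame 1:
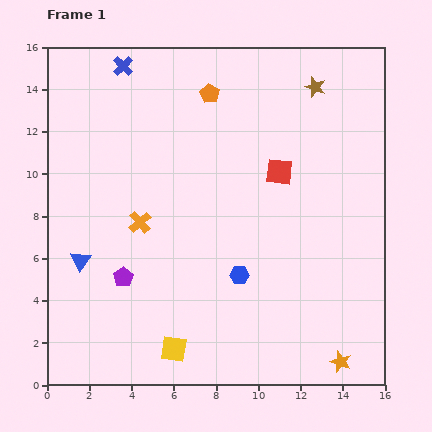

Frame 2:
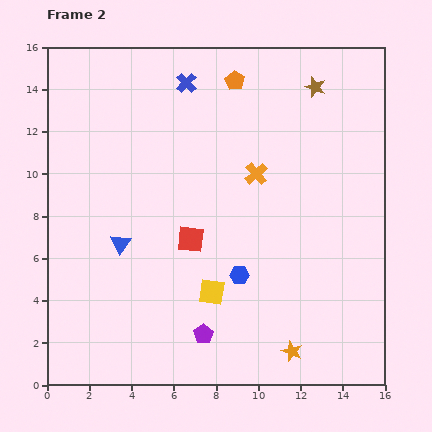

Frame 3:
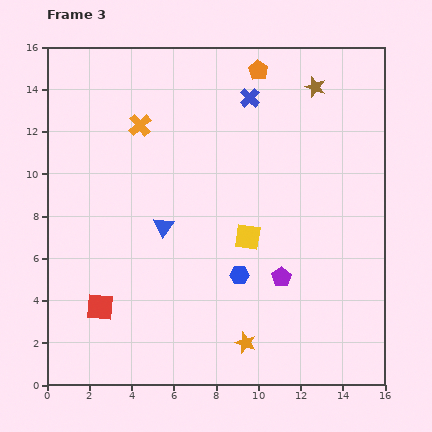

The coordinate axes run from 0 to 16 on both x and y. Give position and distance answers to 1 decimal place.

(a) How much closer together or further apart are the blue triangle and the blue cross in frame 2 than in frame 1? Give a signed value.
-1.2

Distance in frame 1: 9.4. Distance in frame 2: 8.2.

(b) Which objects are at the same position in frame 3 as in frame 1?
the brown star, the blue hexagon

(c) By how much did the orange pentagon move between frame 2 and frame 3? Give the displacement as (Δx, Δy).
(1.1, 0.5)

The orange pentagon was at (8.9, 14.4) in frame 2 and (10.0, 14.9) in frame 3.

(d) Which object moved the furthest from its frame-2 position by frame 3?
the orange cross

(moved 6.0; next 5.4)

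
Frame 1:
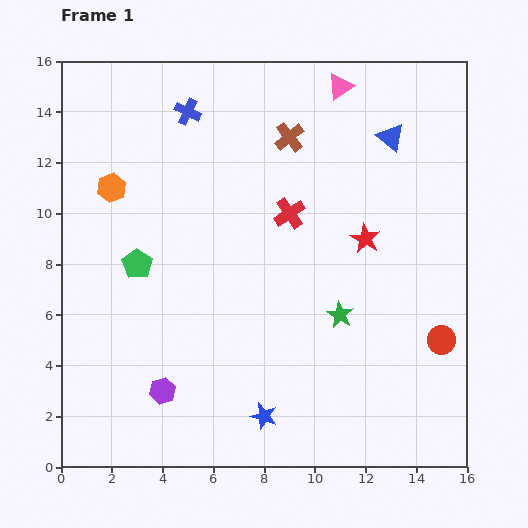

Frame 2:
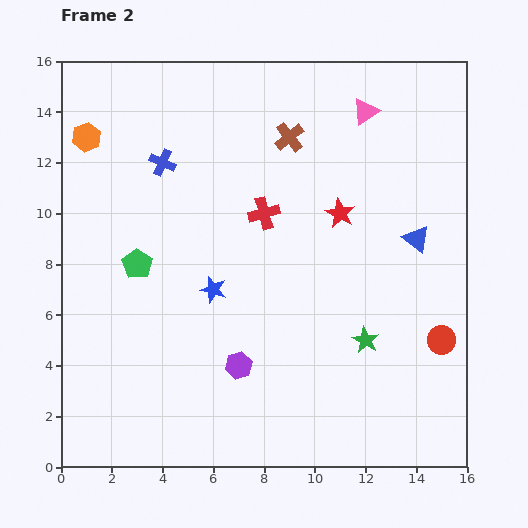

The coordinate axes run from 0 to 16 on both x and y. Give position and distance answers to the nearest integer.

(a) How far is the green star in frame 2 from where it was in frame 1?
1

The green star moved from (11, 6) to (12, 5), a distance of √(1² + 1²) ≈ 1.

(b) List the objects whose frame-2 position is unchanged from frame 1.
the red circle, the green pentagon, the brown cross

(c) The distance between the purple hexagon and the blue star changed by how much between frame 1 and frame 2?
-1

Distance in frame 1: 4. Distance in frame 2: 3.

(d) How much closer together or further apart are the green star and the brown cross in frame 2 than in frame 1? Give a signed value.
+2

Distance in frame 1: 7. Distance in frame 2: 9.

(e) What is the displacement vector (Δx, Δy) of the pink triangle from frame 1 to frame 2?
(1, -1)

The pink triangle was at (11, 15) in frame 1 and (12, 14) in frame 2.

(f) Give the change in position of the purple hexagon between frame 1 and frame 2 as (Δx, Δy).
(3, 1)

The purple hexagon was at (4, 3) in frame 1 and (7, 4) in frame 2.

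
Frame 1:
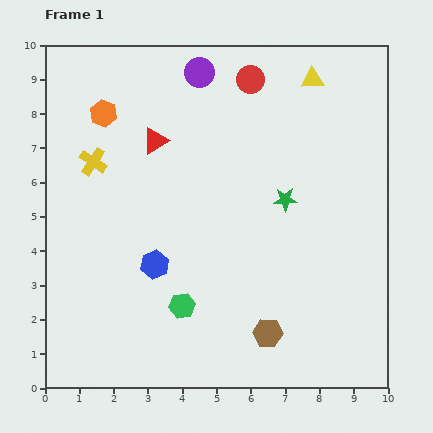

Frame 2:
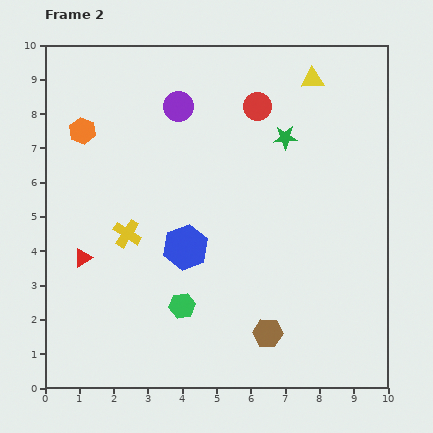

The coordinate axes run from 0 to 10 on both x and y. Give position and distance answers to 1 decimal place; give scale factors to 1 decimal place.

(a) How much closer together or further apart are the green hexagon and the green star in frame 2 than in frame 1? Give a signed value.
+1.4

Distance in frame 1: 4.3. Distance in frame 2: 5.7.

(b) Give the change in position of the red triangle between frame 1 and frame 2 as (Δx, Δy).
(-2.1, -3.4)

The red triangle was at (3.2, 7.2) in frame 1 and (1.1, 3.8) in frame 2.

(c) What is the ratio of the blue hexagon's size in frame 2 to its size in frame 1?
1.6×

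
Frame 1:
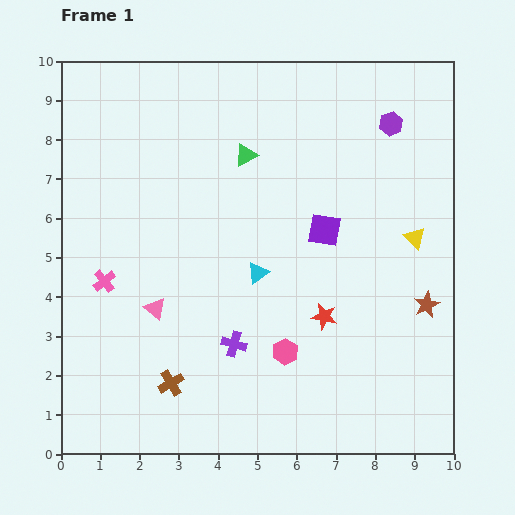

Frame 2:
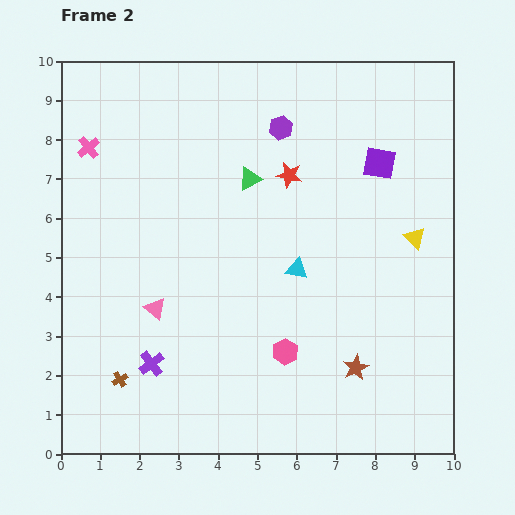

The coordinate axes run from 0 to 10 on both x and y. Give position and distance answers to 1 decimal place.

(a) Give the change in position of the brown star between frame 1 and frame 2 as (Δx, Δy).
(-1.8, -1.6)

The brown star was at (9.3, 3.8) in frame 1 and (7.5, 2.2) in frame 2.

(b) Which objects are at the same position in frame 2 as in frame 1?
the pink triangle, the pink hexagon, the yellow triangle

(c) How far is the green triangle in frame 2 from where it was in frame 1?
0.6

The green triangle moved from (4.7, 7.6) to (4.8, 7.0), a distance of √(0.1² + 0.6²) ≈ 0.6.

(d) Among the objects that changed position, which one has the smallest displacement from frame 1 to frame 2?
the green triangle

(moved 0.6)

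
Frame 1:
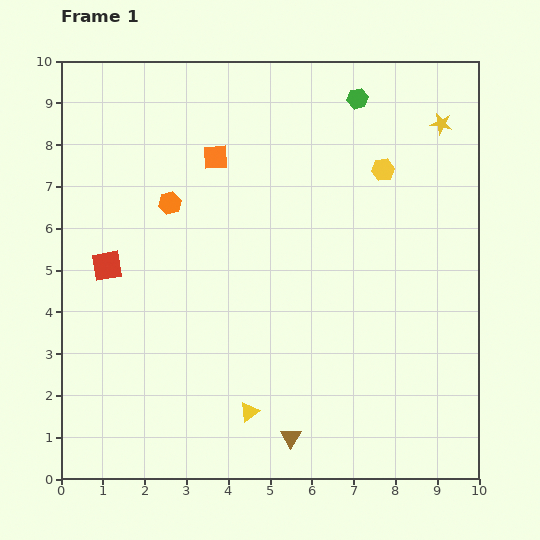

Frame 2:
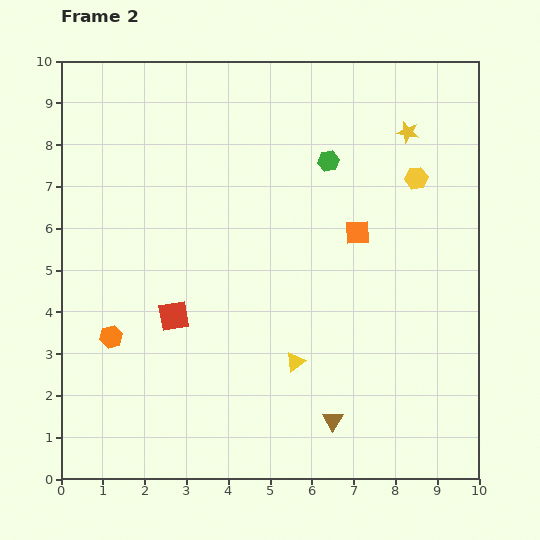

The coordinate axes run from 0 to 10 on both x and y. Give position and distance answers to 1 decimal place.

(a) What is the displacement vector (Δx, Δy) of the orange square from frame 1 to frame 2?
(3.4, -1.8)

The orange square was at (3.7, 7.7) in frame 1 and (7.1, 5.9) in frame 2.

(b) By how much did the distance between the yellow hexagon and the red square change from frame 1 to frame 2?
-0.3

Distance in frame 1: 7.0. Distance in frame 2: 6.7.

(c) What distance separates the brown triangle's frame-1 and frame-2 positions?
1.1

The brown triangle moved from (5.5, 1.0) to (6.5, 1.4), a distance of √(1.0² + 0.4²) ≈ 1.1.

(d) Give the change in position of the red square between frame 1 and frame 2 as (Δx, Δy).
(1.6, -1.2)

The red square was at (1.1, 5.1) in frame 1 and (2.7, 3.9) in frame 2.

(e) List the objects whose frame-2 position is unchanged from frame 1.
none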